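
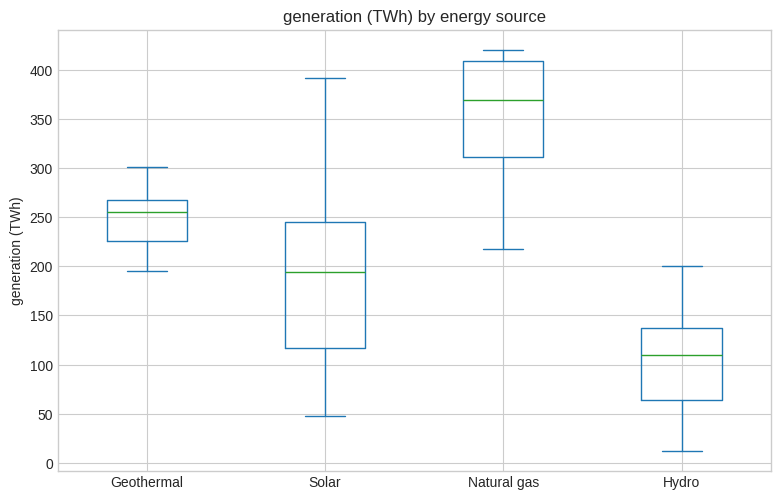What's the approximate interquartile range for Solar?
≈ 125

Q3 ≈ 250, Q1 ≈ 125; IQR ≈ 125.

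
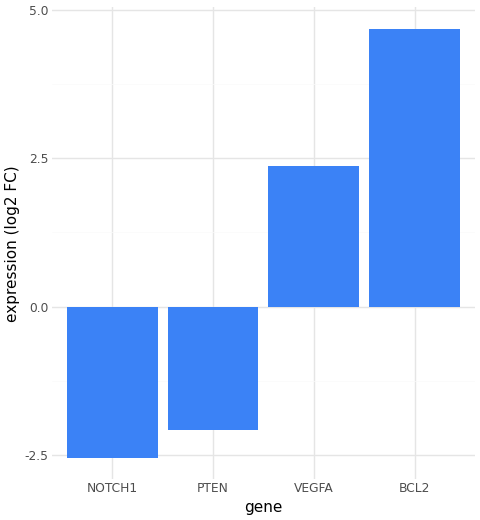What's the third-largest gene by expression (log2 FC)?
PTEN

Top 4: BCL2 ≈ 5, VEGFA ≈ 2, PTEN ≈ -2, NOTCH1 ≈ -3.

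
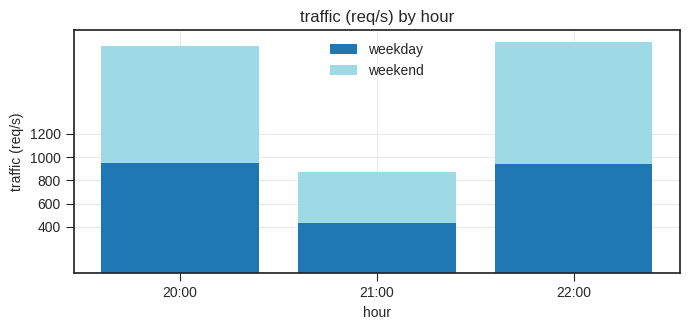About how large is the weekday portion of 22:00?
≈ 1000

weekday top ≈ 1000, bottom ≈ 0; segment ≈ 1000.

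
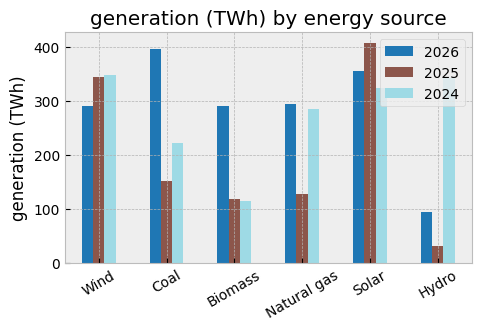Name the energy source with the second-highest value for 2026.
Solar

Top 3 for 2026: Coal ≈ 400, Solar ≈ 350, Natural gas ≈ 300.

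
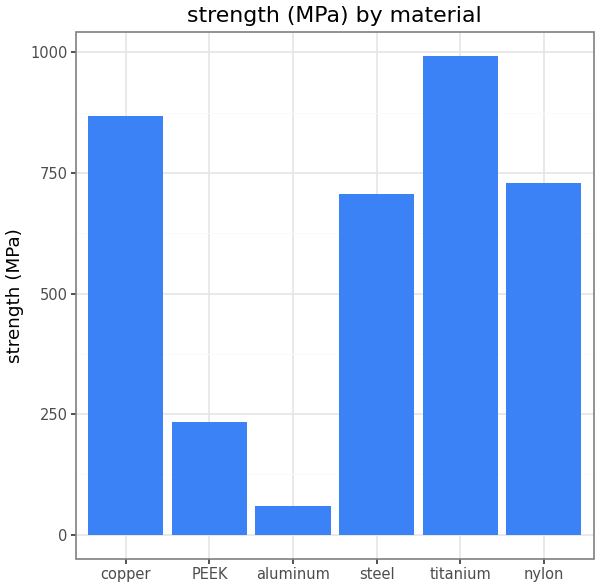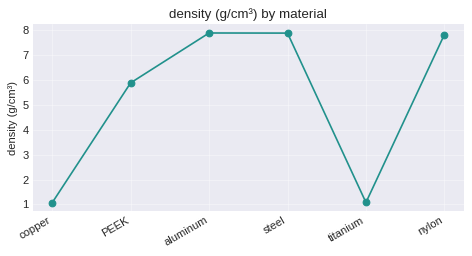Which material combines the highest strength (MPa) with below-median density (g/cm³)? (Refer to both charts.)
titanium

Chart 2 median density (g/cm³) ≈ 7; below-median materials: copper, PEEK, titanium. Among those, titanium has the highest strength (MPa) (≈ 1000).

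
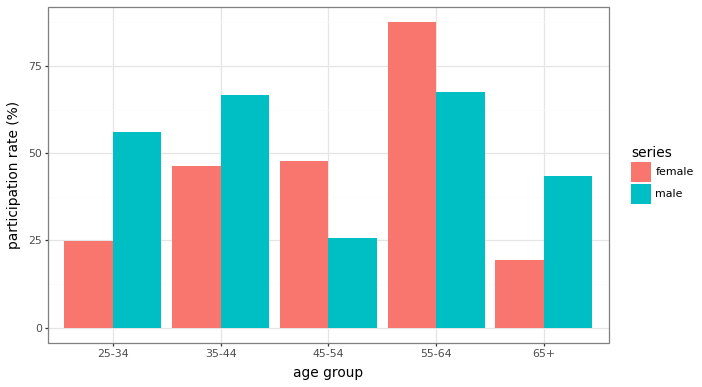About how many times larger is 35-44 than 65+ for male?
35-44 ≈ 70, 65+ ≈ 40; 70/40 ≈ 1.75.

≈ 1.75×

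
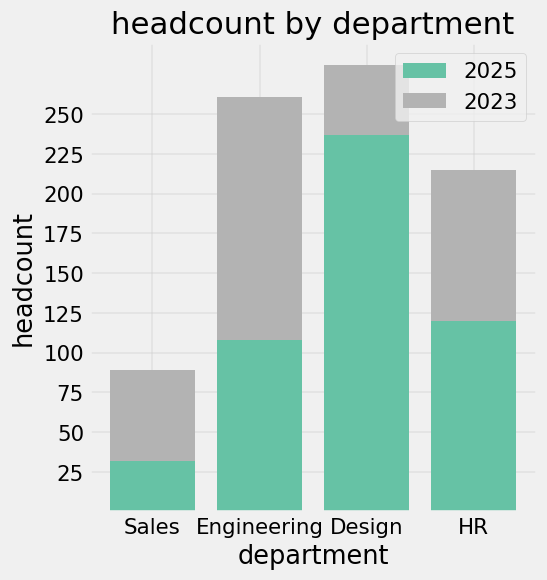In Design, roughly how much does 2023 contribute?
2023 top ≈ 275, bottom ≈ 225; segment ≈ 50.

≈ 50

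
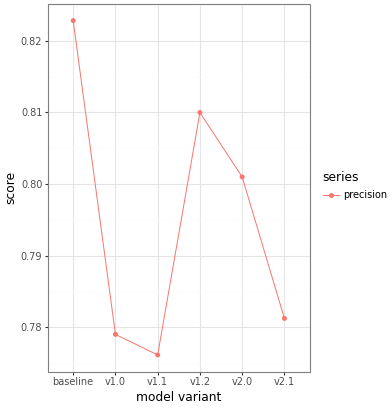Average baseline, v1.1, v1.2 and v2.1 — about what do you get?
(0.82 + 0.78 + 0.81 + 0.78) / 4 ≈ 0.8.

≈ 0.8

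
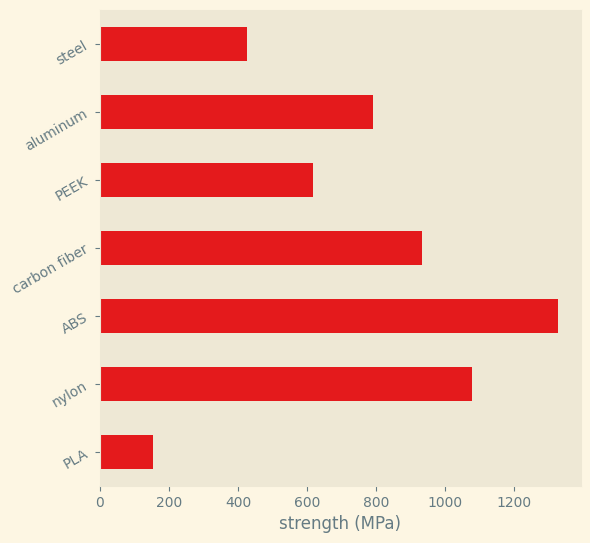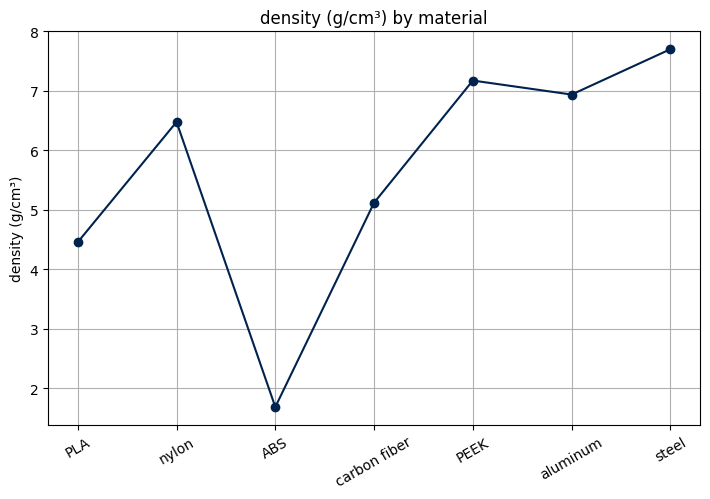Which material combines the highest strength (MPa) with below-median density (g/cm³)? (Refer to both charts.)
ABS

Chart 2 median density (g/cm³) ≈ 6; below-median materials: PLA, ABS, carbon fiber. Among those, ABS has the highest strength (MPa) (≈ 1400).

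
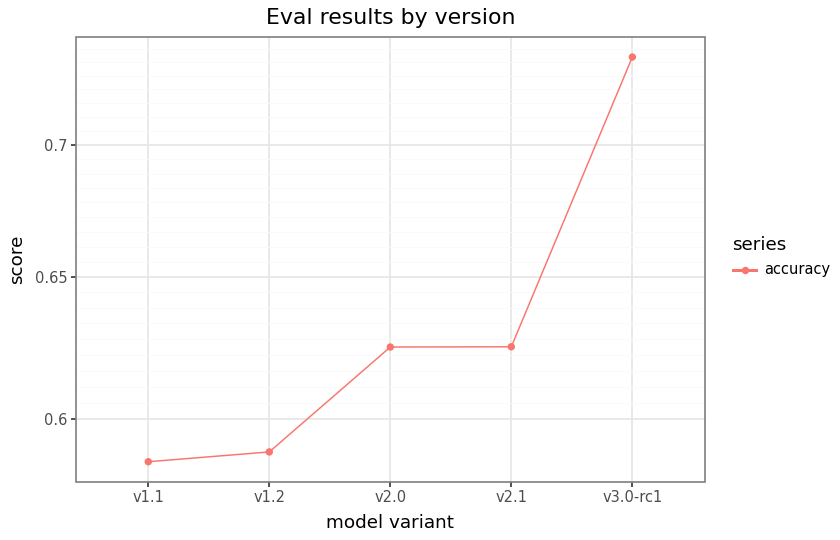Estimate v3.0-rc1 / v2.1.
≈ 1.19×

v3.0-rc1 ≈ 0.74, v2.1 ≈ 0.62; 0.74/0.62 ≈ 1.19.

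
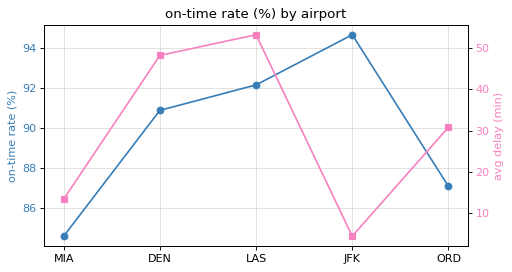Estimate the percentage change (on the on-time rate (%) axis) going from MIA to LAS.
MIA ≈ 85, LAS ≈ 92; (92 − 85) / 85 ≈ +8.2%.

≈ +8.2%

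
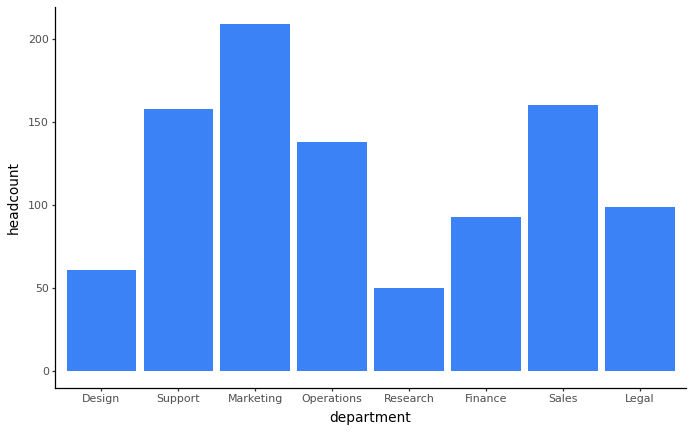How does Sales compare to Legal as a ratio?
Sales ≈ 160, Legal ≈ 100; 160/100 ≈ 1.6.

≈ 1.6×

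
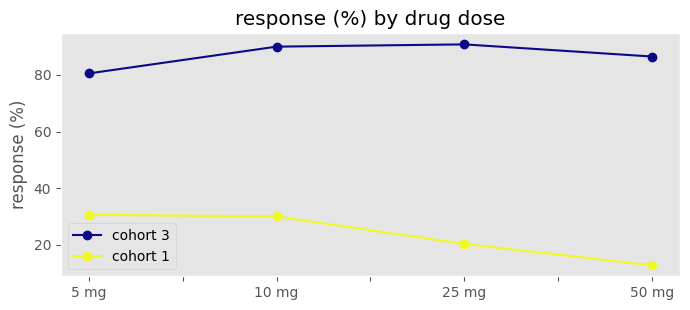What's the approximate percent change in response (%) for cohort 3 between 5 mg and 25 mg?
5 mg ≈ 80, 25 mg ≈ 90; (90 − 80) / 80 ≈ +12.5%.

≈ +12.5%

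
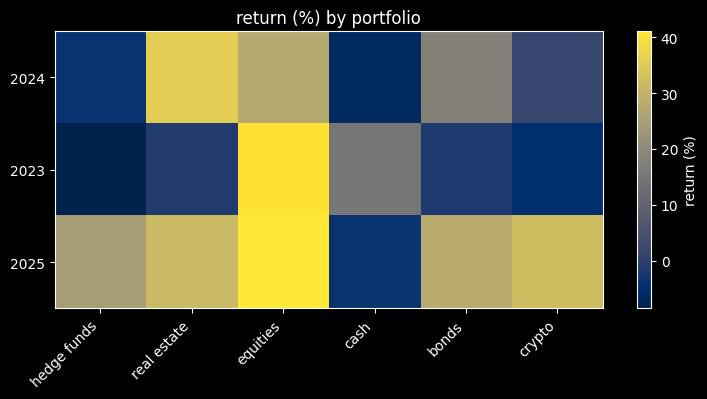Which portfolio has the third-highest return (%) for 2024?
Top 4 for 2024: real estate ≈ 35, equities ≈ 30, bonds ≈ 20, crypto ≈ 0.

bonds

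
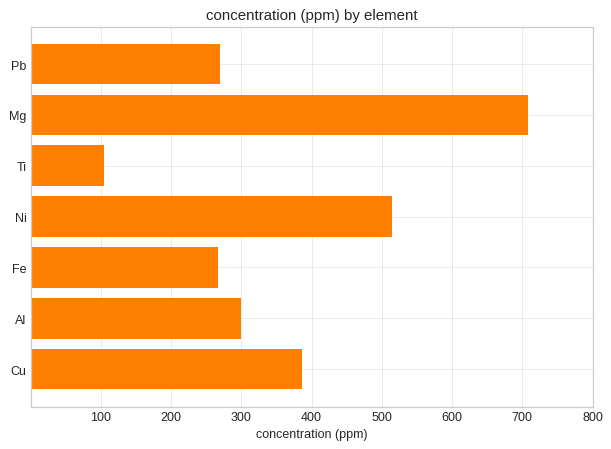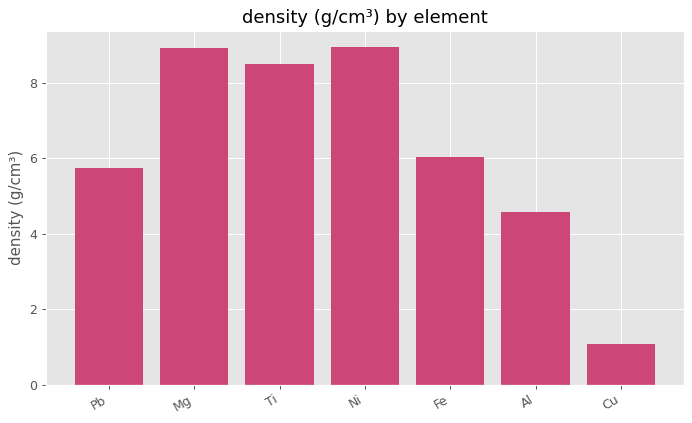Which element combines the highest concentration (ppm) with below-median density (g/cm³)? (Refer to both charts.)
Cu

Chart 2 median density (g/cm³) ≈ 6; below-median elements: Pb, Al, Cu. Among those, Cu has the highest concentration (ppm) (≈ 400).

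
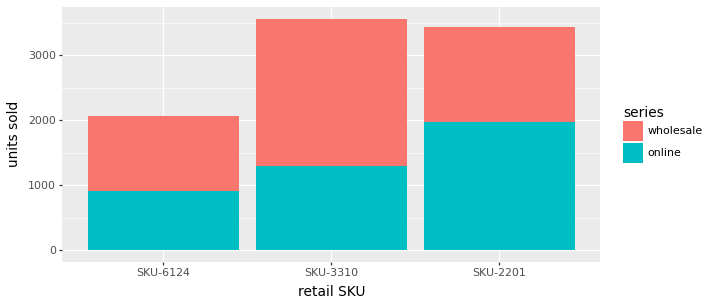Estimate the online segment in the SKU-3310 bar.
≈ 1500

online top ≈ 1500, bottom ≈ 0; segment ≈ 1500.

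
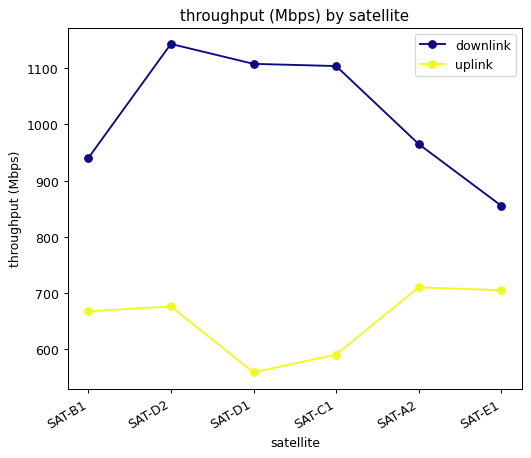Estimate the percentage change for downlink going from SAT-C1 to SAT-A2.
SAT-C1 ≈ 1100, SAT-A2 ≈ 950; (950 − 1100) / 1100 ≈ -13.6%.

≈ -13.6%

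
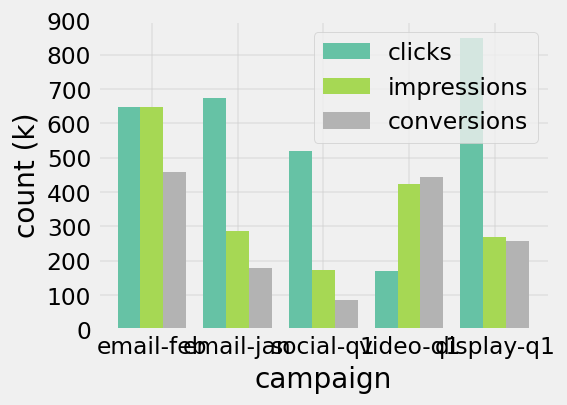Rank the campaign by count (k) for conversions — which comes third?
Top 4 for conversions: email-feb ≈ 500, video-q1 ≈ 400, display-q1 ≈ 300, email-jan ≈ 200.

display-q1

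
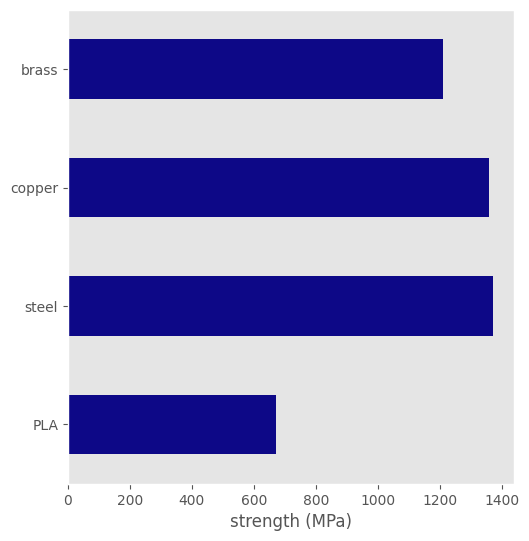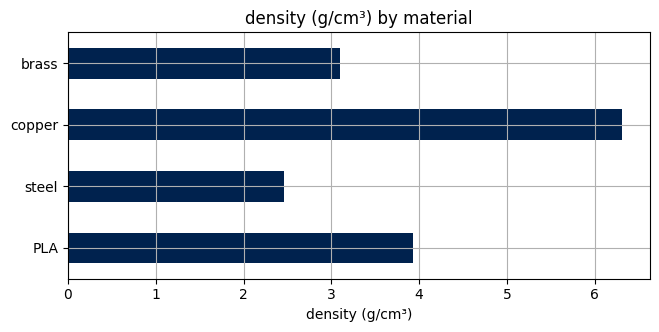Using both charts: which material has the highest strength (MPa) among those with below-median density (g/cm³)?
steel

Chart 2 median density (g/cm³) ≈ 4; below-median materials: steel, brass. Among those, steel has the highest strength (MPa) (≈ 1400).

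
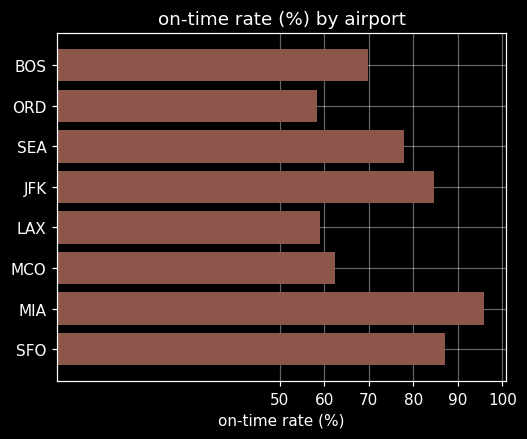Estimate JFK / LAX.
JFK ≈ 80, LAX ≈ 60; 80/60 ≈ 1.33.

≈ 1.33×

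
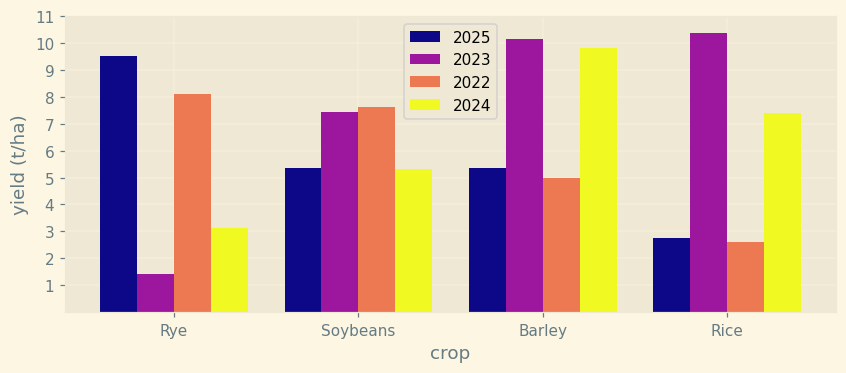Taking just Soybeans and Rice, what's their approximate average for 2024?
≈ 6

(5 + 7) / 2 ≈ 6.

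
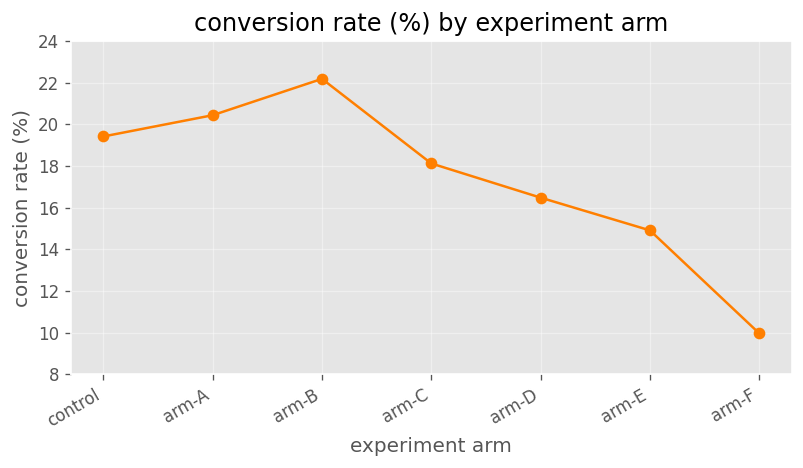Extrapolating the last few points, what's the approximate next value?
Last three: 16, 14, 10 → slope ≈ -3/step → next ≈ 7.

≈ 7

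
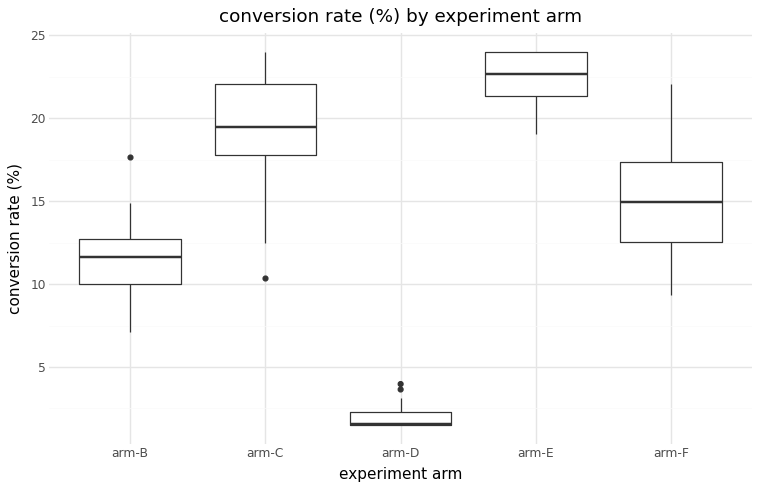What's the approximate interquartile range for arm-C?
≈ 4

Q3 ≈ 22, Q1 ≈ 18; IQR ≈ 4.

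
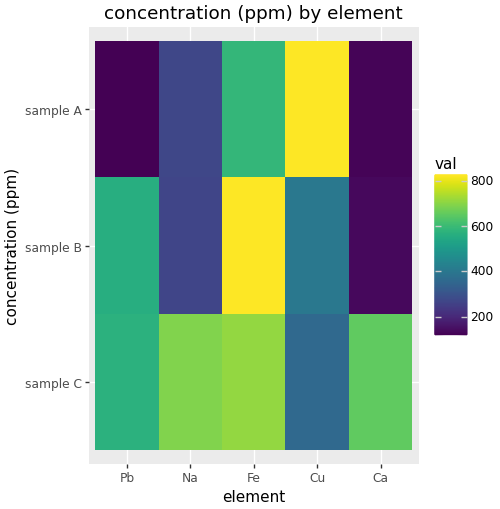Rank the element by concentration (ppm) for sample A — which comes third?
Top 4 for sample A: Cu ≈ 800, Fe ≈ 600, Na ≈ 300, Ca ≈ 100.

Na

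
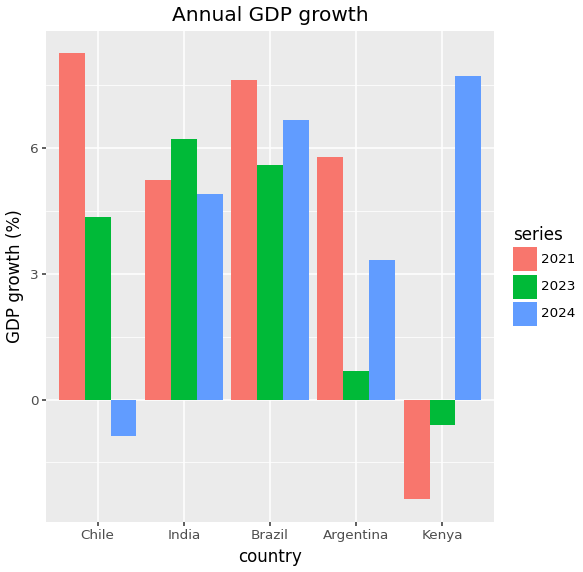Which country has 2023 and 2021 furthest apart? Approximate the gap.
Argentina, ≈ 5 %

Argentina: 2023 ≈ 1, 2021 ≈ 6 → gap ≈ 5. Next-largest (Chile) is only ≈ 4.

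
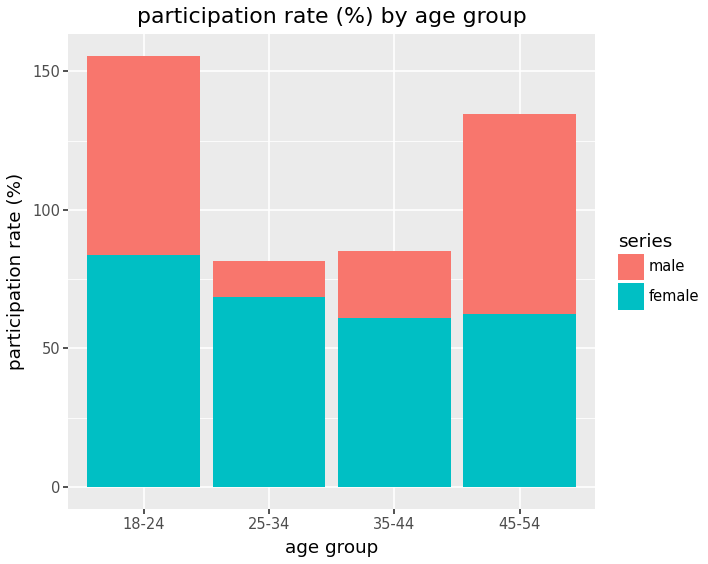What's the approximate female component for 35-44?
female top ≈ 60, bottom ≈ 0; segment ≈ 60.

≈ 60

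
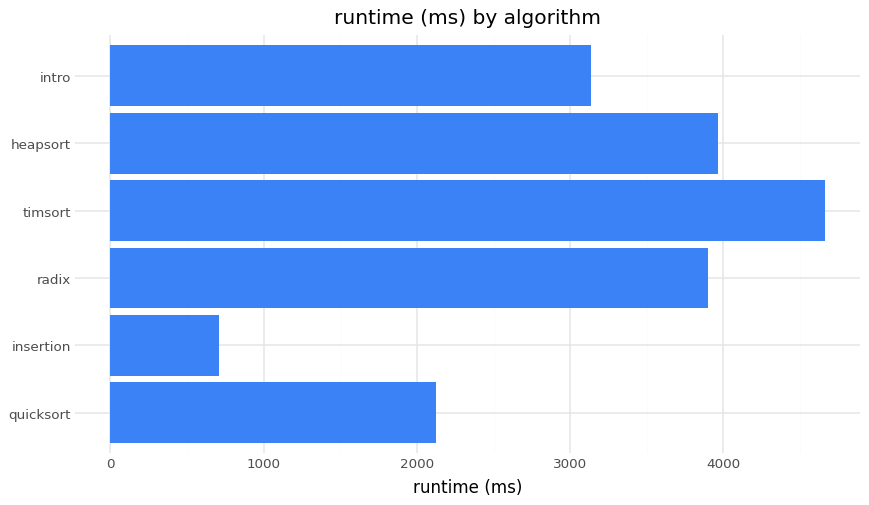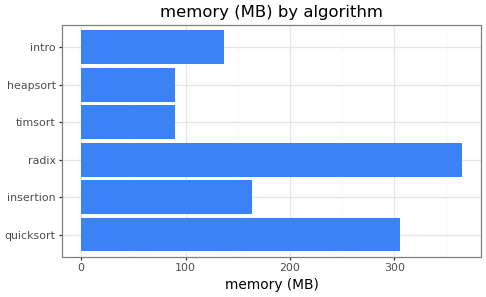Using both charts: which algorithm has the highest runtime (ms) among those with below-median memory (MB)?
Chart 2 median memory (MB) ≈ 150; below-median algorithms: timsort, heapsort, intro. Among those, timsort has the highest runtime (ms) (≈ 4500).

timsort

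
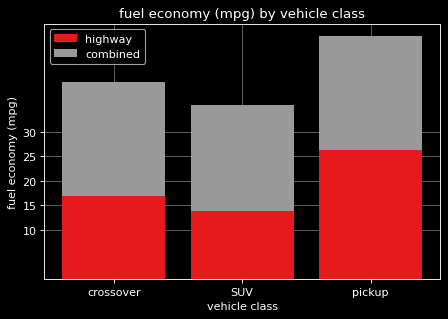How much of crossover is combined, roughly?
combined top ≈ 40, bottom ≈ 15; segment ≈ 25.

≈ 25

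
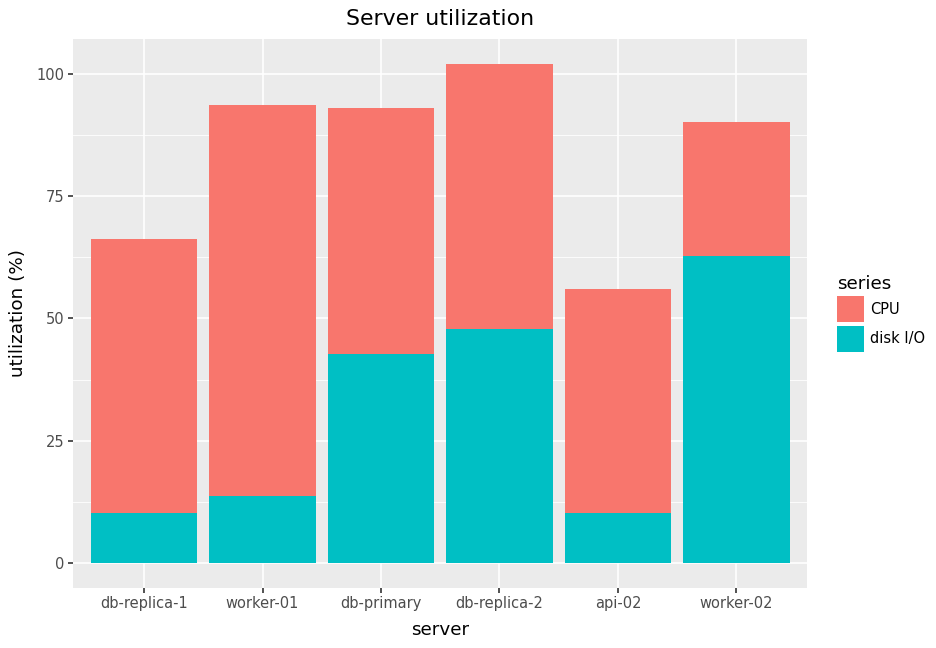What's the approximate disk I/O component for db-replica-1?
disk I/O top ≈ 10, bottom ≈ 0; segment ≈ 10.

≈ 10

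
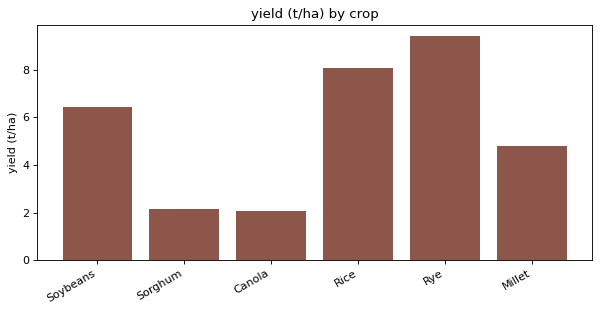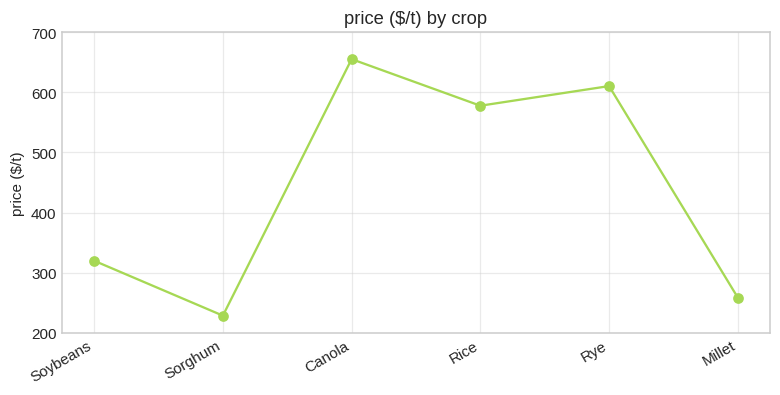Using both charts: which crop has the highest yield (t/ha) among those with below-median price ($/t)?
Chart 2 median price ($/t) ≈ 400; below-median crops: Soybeans, Sorghum, Millet. Among those, Soybeans has the highest yield (t/ha) (≈ 6).

Soybeans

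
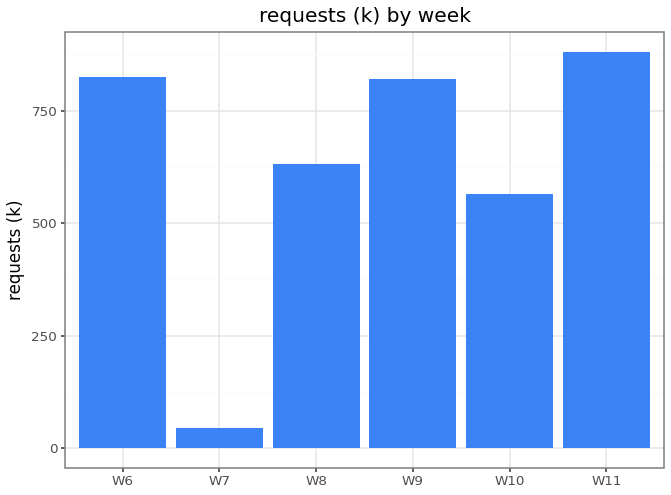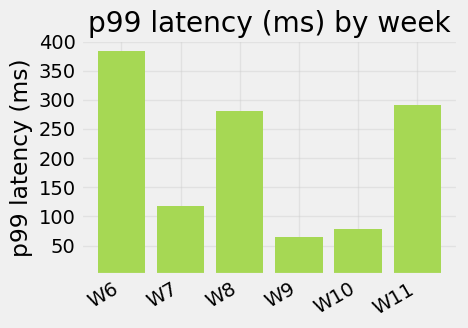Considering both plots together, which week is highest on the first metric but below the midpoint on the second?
W9

Chart 2 median p99 latency (ms) ≈ 200; below-median weeks: W7, W9, W10. Among those, W9 has the highest requests (k) (≈ 800).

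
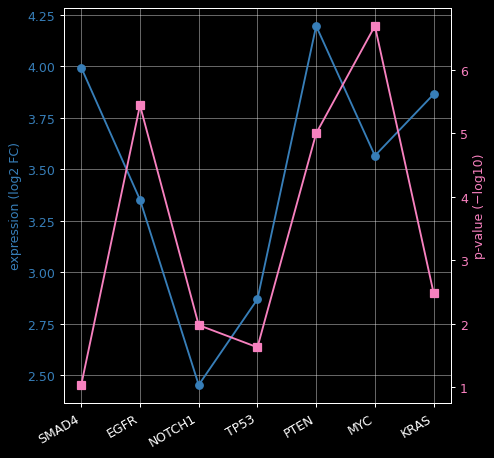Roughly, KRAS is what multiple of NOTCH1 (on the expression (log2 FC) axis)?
≈ 1.58×

KRAS ≈ 3.8, NOTCH1 ≈ 2.4; 3.8/2.4 ≈ 1.58.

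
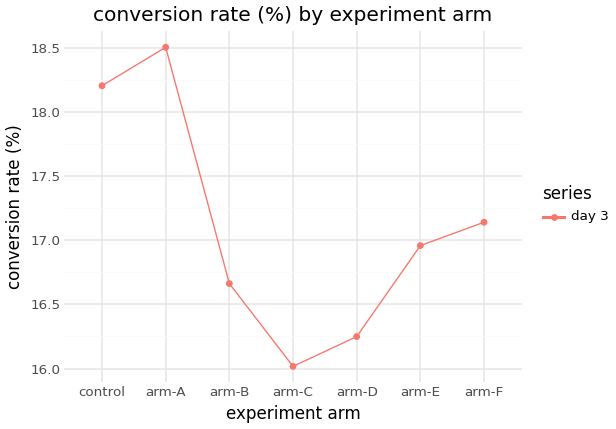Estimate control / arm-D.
control ≈ 18.0, arm-D ≈ 16.0; 18.0/16.0 ≈ 1.12.

≈ 1.12×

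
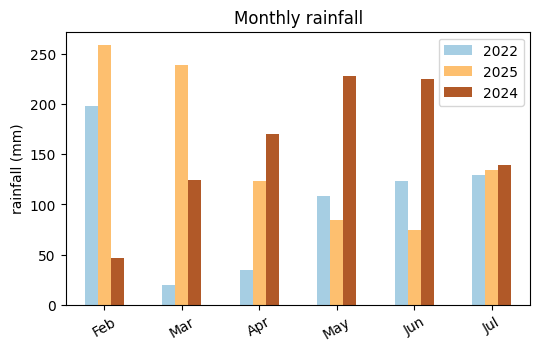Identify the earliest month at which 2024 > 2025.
Mar: 2024 ≈ 125 vs 2025 ≈ 250 (not yet); Apr: 2024 ≈ 175 vs 2025 ≈ 125 (first crossover).

Apr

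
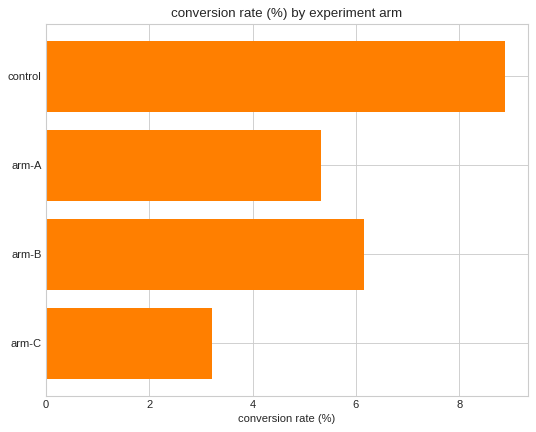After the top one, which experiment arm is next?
Top 3: control ≈ 9, arm-B ≈ 6, arm-A ≈ 5.

arm-B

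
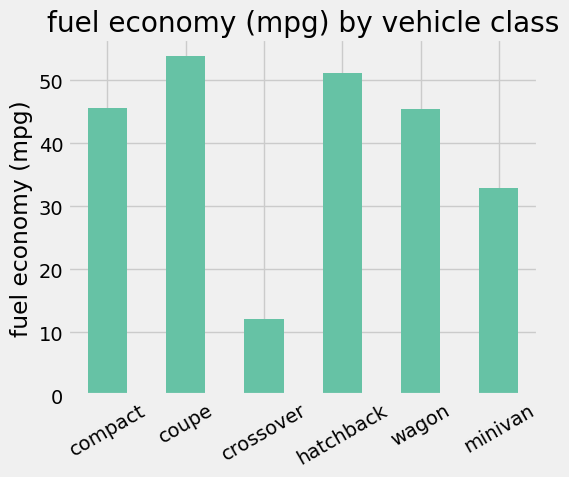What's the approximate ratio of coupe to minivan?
coupe ≈ 55, minivan ≈ 35; 55/35 ≈ 1.57.

≈ 1.57×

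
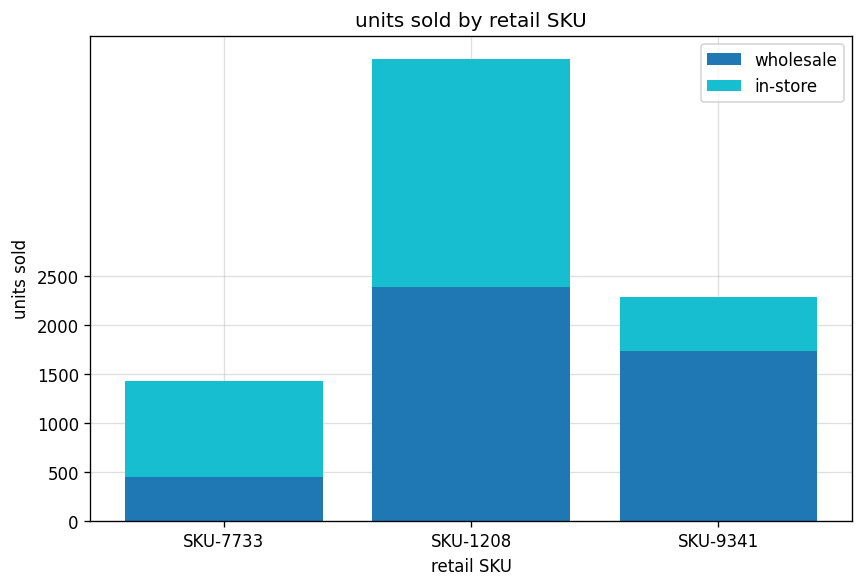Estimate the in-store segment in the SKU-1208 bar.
in-store top ≈ 4500, bottom ≈ 2500; segment ≈ 2000.

≈ 2000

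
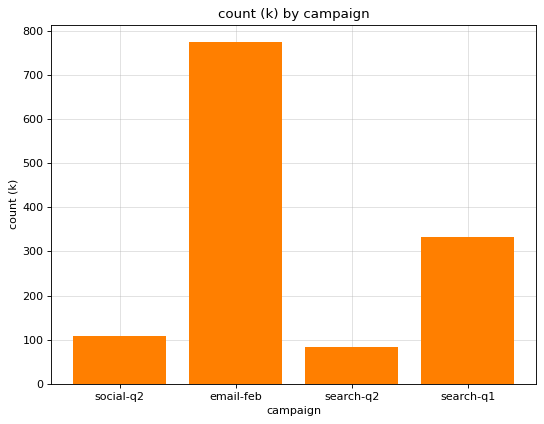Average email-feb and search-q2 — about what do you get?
(800 + 100) / 2 ≈ 450.

≈ 450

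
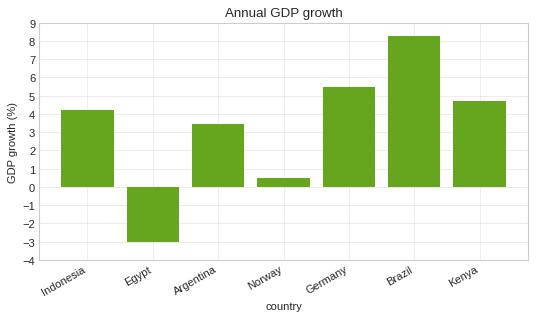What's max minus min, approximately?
Max Brazil ≈ 8, min Egypt ≈ -3; range ≈ 11.

≈ 11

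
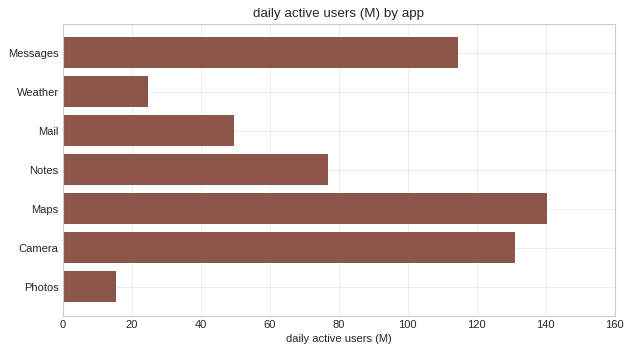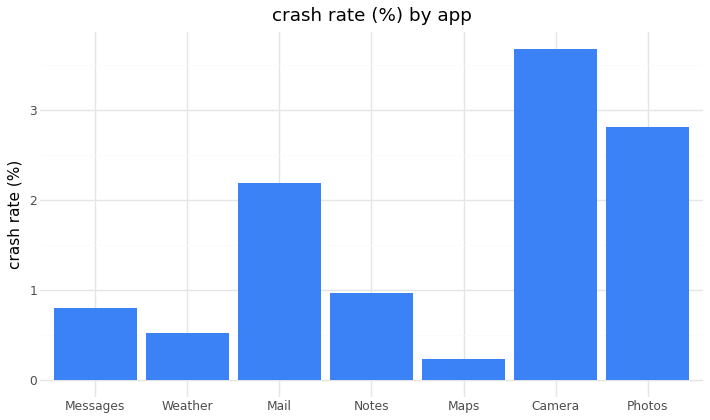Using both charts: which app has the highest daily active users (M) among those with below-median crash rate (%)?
Maps

Chart 2 median crash rate (%) ≈ 1; below-median apps: Messages, Weather, Maps. Among those, Maps has the highest daily active users (M) (≈ 140).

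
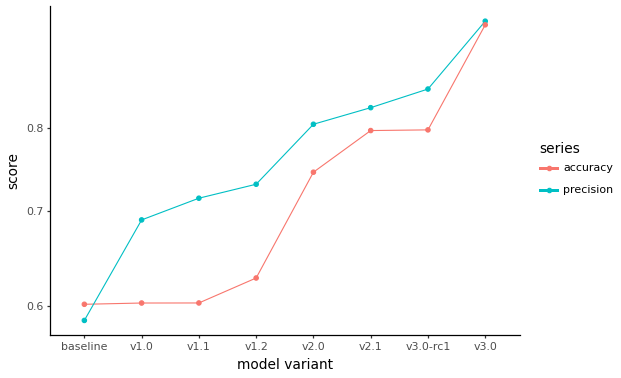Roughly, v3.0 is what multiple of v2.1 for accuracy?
≈ 1.19×

v3.0 ≈ 0.95, v2.1 ≈ 0.80; 0.95/0.80 ≈ 1.19.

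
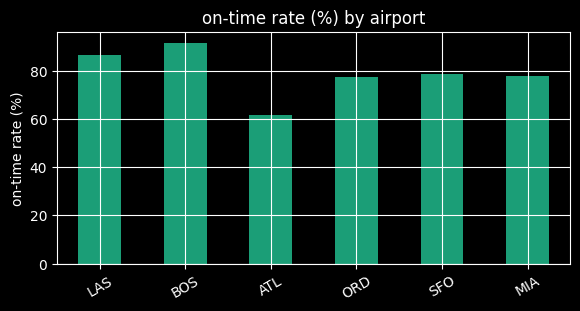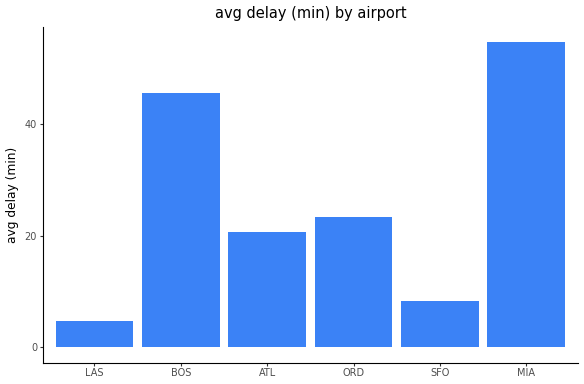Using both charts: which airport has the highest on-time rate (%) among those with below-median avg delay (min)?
LAS

Chart 2 median avg delay (min) ≈ 20; below-median airports: LAS, ATL, SFO. Among those, LAS has the highest on-time rate (%) (≈ 90).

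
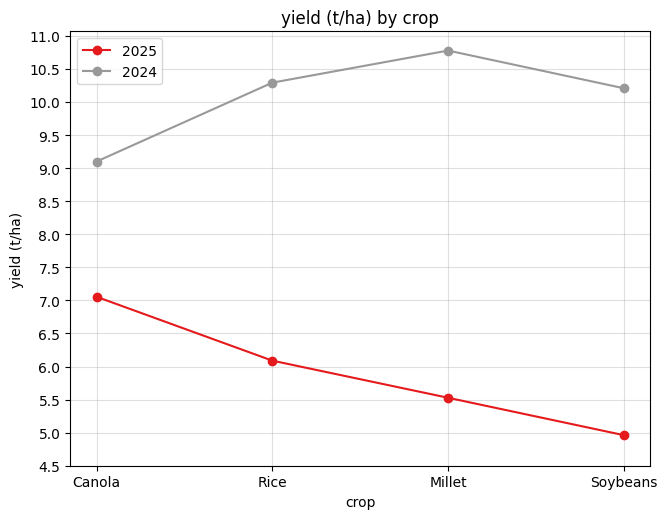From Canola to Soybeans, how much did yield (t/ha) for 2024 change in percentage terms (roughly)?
Canola ≈ 9.0, Soybeans ≈ 10.0; (10.0 − 9.0) / 9.0 ≈ +11.1%.

≈ +11.1%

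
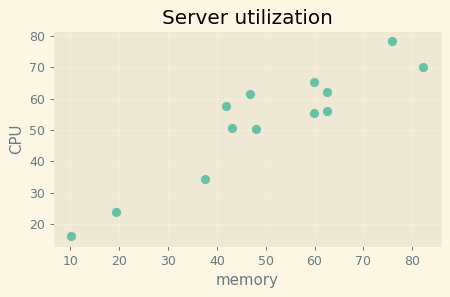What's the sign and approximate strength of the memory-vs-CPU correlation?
Points are positively correlated; strong (|r| ≈ 0.9).

positive, strong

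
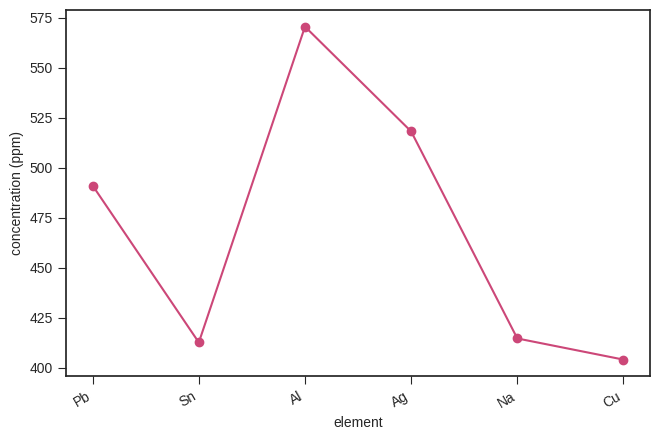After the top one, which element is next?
Top 3: Al ≈ 580, Ag ≈ 520, Pb ≈ 500.

Ag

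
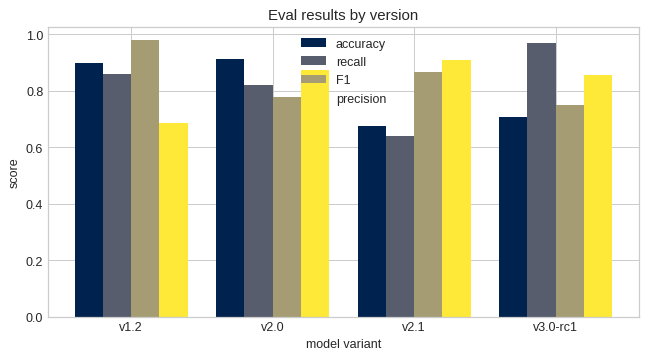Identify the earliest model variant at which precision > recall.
v2.0

v1.2: precision ≈ 0.7 vs recall ≈ 0.9 (not yet); v2.0: precision ≈ 0.9 vs recall ≈ 0.8 (first crossover).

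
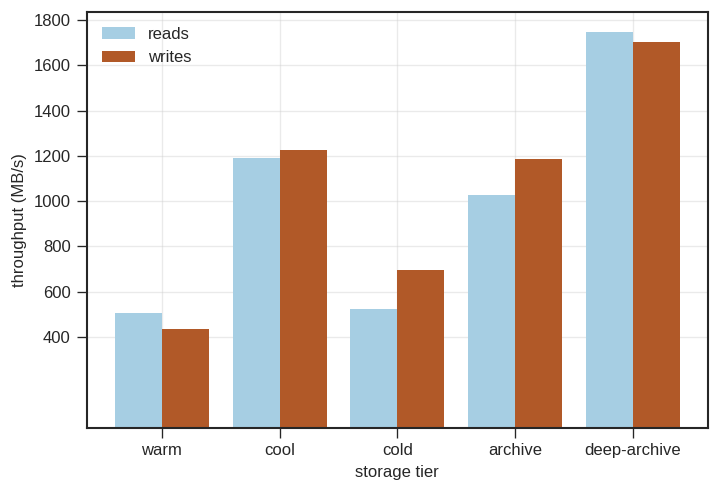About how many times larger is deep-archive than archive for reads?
deep-archive ≈ 1800, archive ≈ 1000; 1800/1000 ≈ 1.8.

≈ 1.8×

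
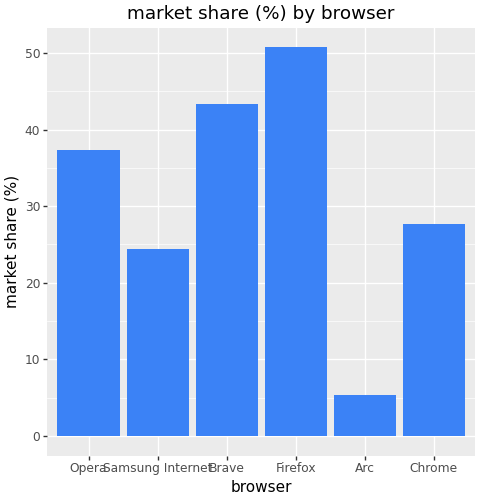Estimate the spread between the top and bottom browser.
Max Firefox ≈ 50, min Arc ≈ 5; range ≈ 45.

≈ 45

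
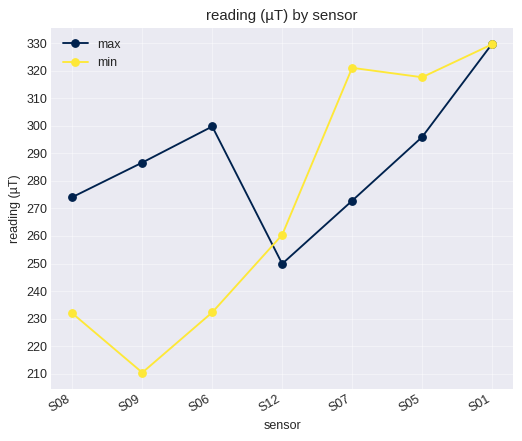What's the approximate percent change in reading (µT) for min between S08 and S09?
S08 ≈ 230, S09 ≈ 210; (210 − 230) / 230 ≈ -8.7%.

≈ -8.7%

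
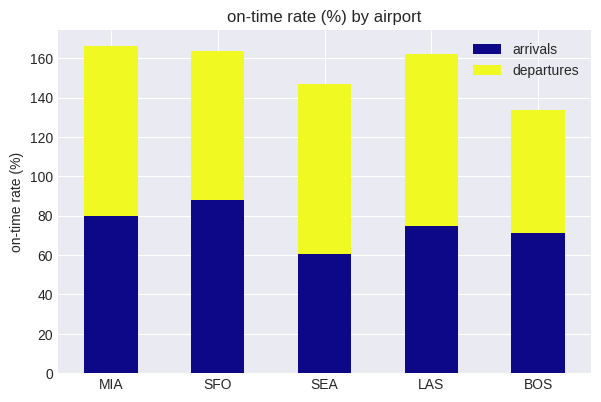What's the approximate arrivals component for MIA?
arrivals top ≈ 80, bottom ≈ 0; segment ≈ 80.

≈ 80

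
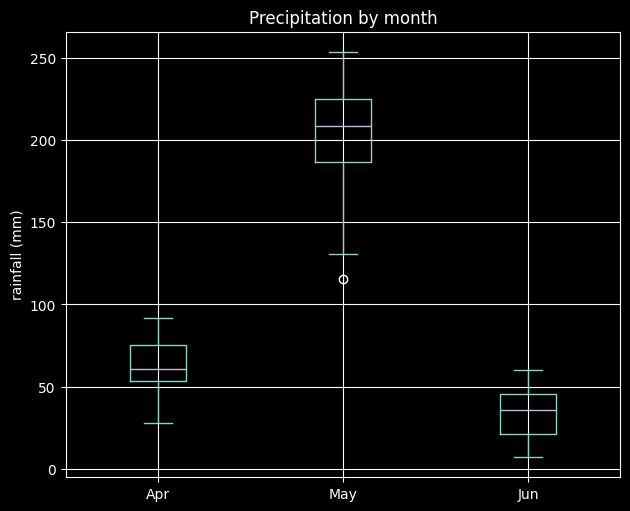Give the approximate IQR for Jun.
Q3 ≈ 40, Q1 ≈ 20; IQR ≈ 20.

≈ 20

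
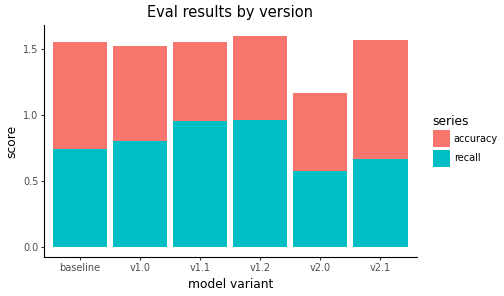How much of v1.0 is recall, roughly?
≈ 0.8

recall top ≈ 0.8, bottom ≈ 0.0; segment ≈ 0.8.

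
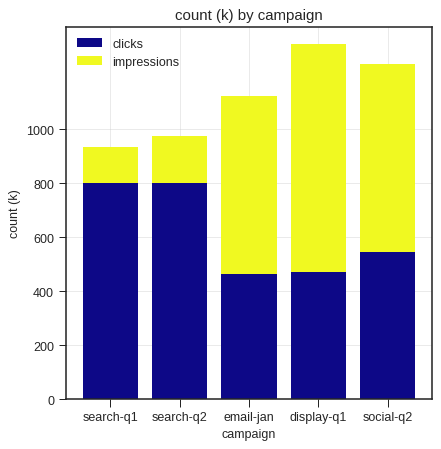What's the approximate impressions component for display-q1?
≈ 1000

impressions top ≈ 1400, bottom ≈ 400; segment ≈ 1000.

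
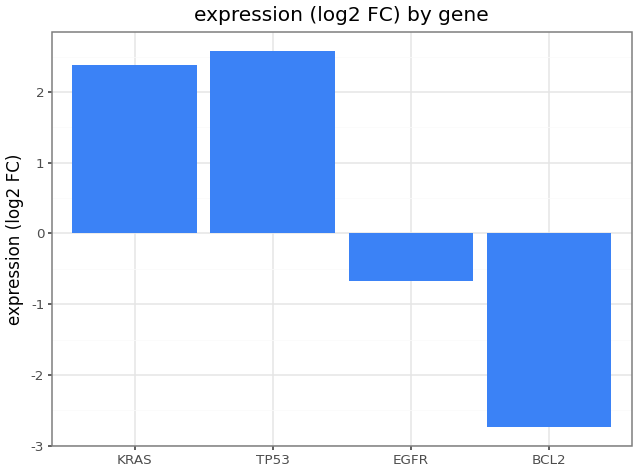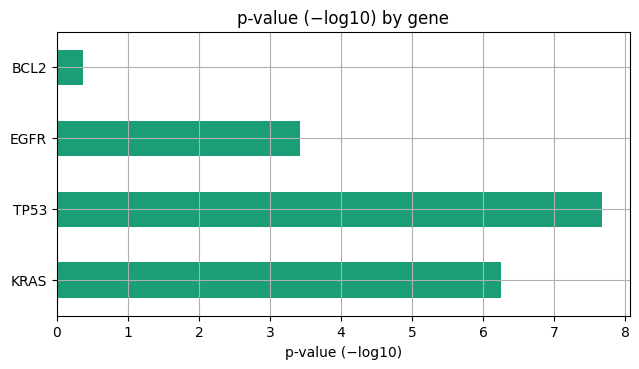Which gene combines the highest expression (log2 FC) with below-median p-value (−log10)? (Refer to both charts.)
Chart 2 median p-value (−log10) ≈ 5; below-median genes: EGFR, BCL2. Among those, EGFR has the highest expression (log2 FC) (≈ -0.5).

EGFR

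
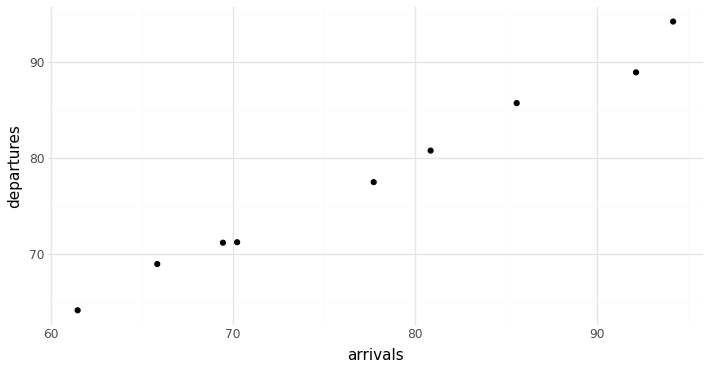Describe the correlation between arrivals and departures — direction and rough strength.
Points are positively correlated; strong (|r| ≈ 1.0).

positive, strong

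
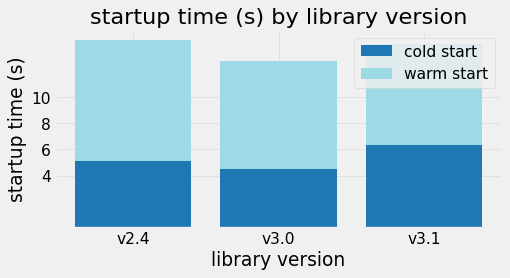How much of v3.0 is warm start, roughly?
warm start top ≈ 12, bottom ≈ 4; segment ≈ 8.

≈ 8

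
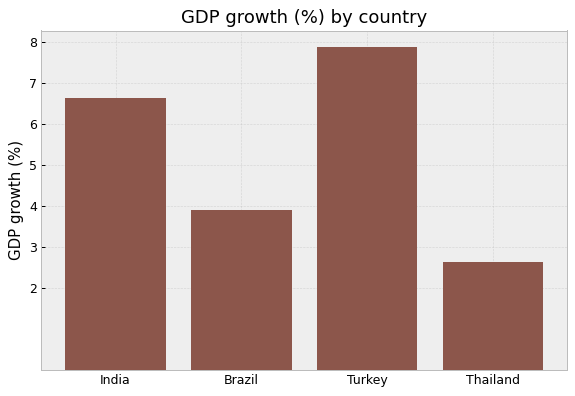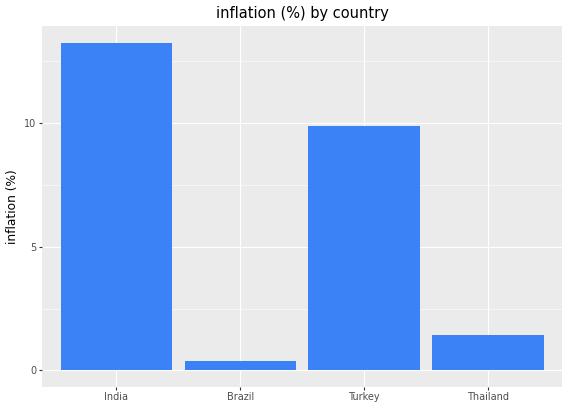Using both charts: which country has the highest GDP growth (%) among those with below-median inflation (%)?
Brazil

Chart 2 median inflation (%) ≈ 6; below-median countries: Brazil, Thailand. Among those, Brazil has the highest GDP growth (%) (≈ 4).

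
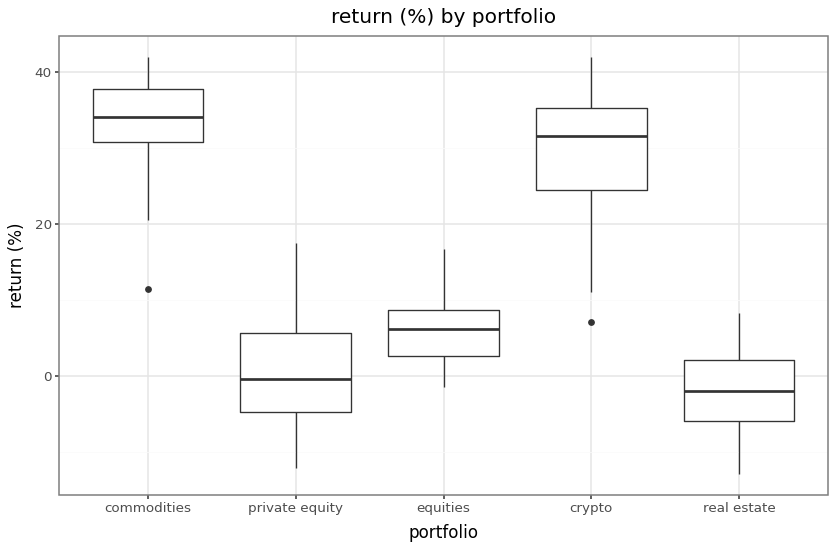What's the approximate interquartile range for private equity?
≈ 10

Q3 ≈ 5, Q1 ≈ -5; IQR ≈ 10.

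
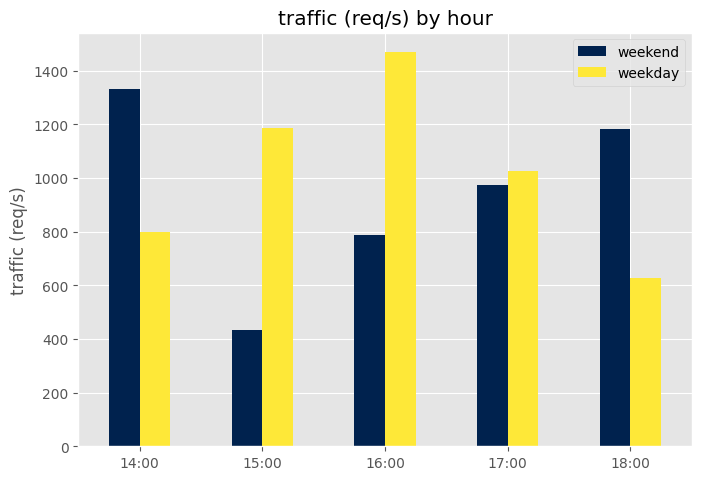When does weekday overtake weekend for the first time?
14:00: weekday ≈ 800 vs weekend ≈ 1400 (not yet); 15:00: weekday ≈ 1200 vs weekend ≈ 400 (first crossover).

15:00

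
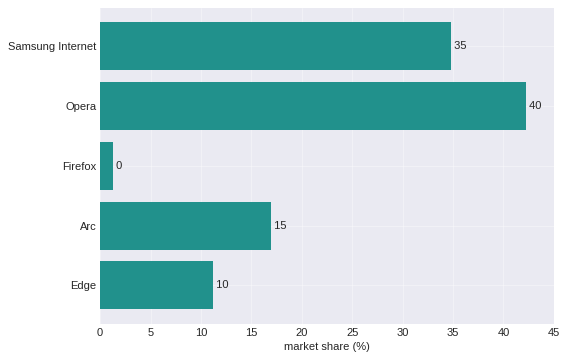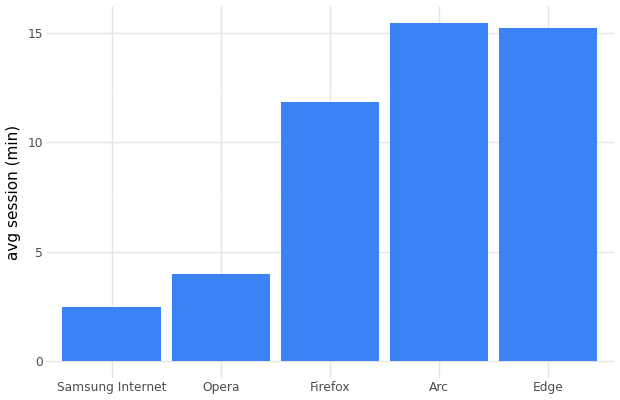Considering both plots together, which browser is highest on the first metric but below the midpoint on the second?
Chart 2 median avg session (min) ≈ 12; below-median browsers: Samsung Internet, Opera. Among those, Opera has the highest market share (%) (≈ 40).

Opera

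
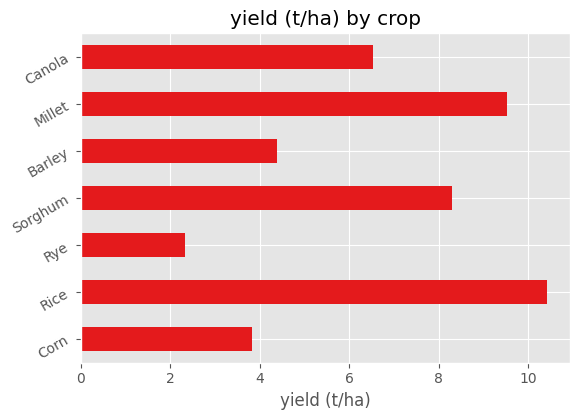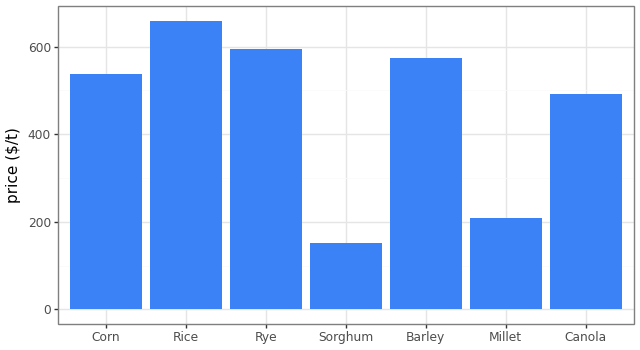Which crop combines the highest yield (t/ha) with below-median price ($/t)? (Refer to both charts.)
Chart 2 median price ($/t) ≈ 500; below-median crops: Sorghum, Millet, Canola. Among those, Millet has the highest yield (t/ha) (≈ 10).

Millet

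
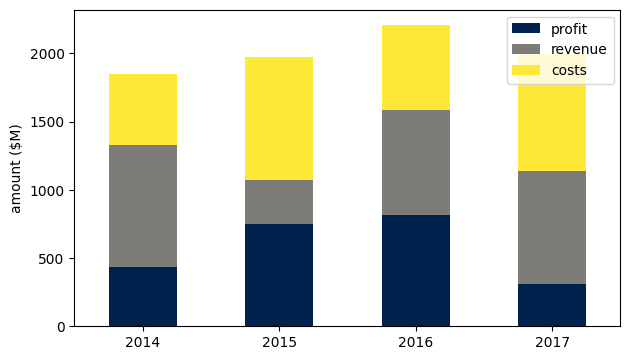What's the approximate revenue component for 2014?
≈ 1000

revenue top ≈ 1400, bottom ≈ 400; segment ≈ 1000.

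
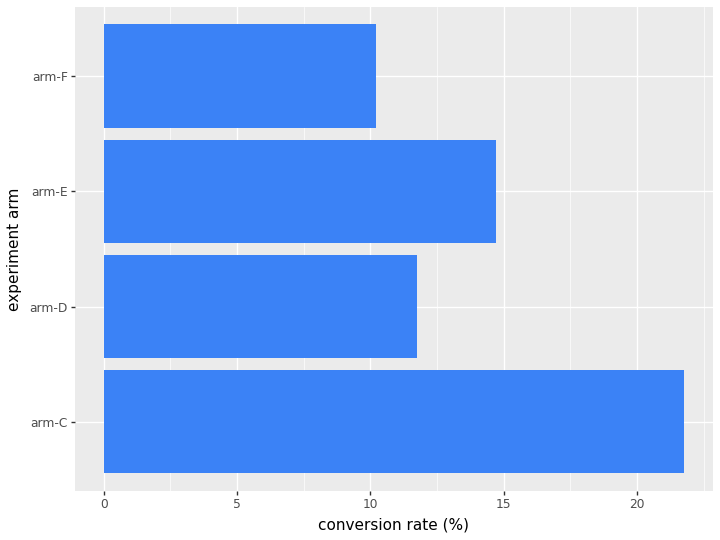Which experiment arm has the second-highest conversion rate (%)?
arm-E

Top 3: arm-C ≈ 22, arm-E ≈ 14, arm-D ≈ 12.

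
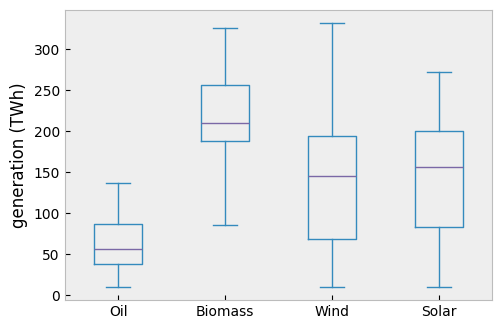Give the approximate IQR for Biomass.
Q3 ≈ 260, Q1 ≈ 180; IQR ≈ 80.

≈ 80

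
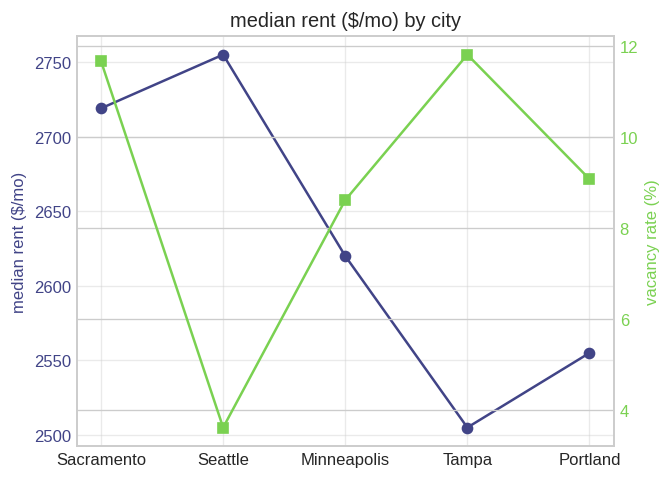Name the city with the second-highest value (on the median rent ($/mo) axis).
Top 3 (on the median rent ($/mo) axis): Seattle ≈ 2750, Sacramento ≈ 2725, Minneapolis ≈ 2625.

Sacramento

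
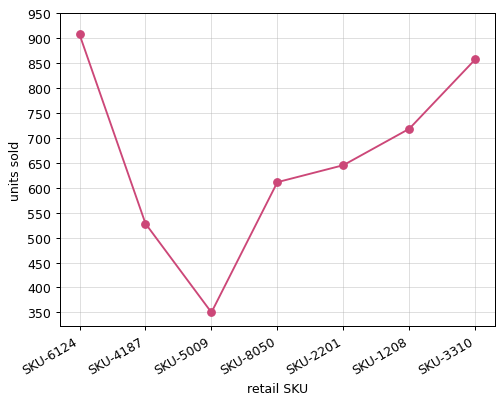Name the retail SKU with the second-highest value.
Top 3: SKU-6124 ≈ 900, SKU-3310 ≈ 850, SKU-1208 ≈ 700.

SKU-3310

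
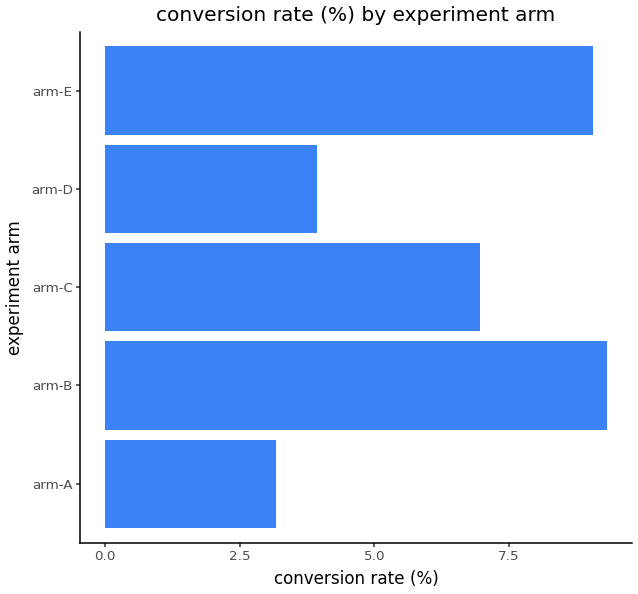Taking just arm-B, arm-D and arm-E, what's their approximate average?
(9 + 4 + 9) / 3 ≈ 7.

≈ 7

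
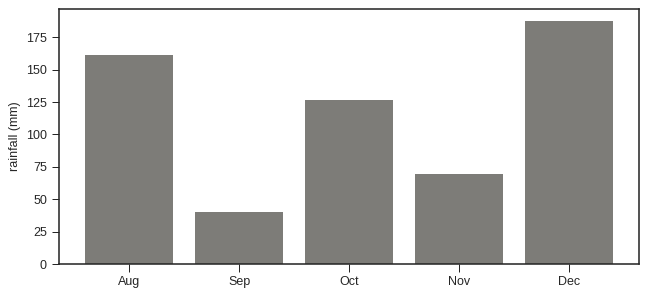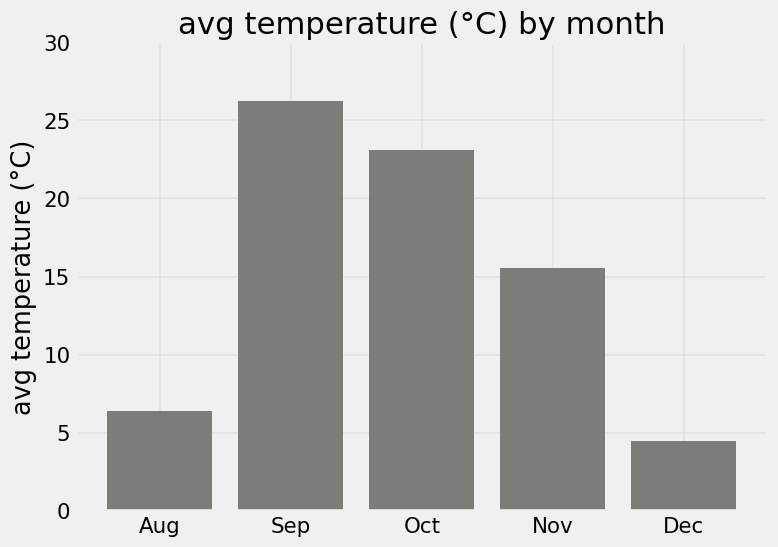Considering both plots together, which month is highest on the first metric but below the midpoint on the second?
Chart 2 median avg temperature (°C) ≈ 15; below-median months: Aug, Dec. Among those, Dec has the highest rainfall (mm) (≈ 180).

Dec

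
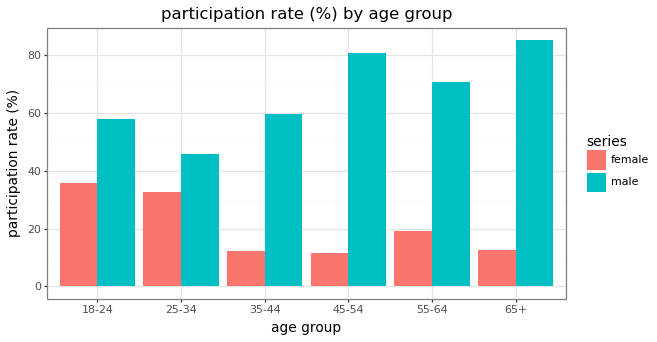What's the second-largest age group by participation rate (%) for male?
Top 3 for male: 65+ ≈ 90, 45-54 ≈ 80, 55-64 ≈ 70.

45-54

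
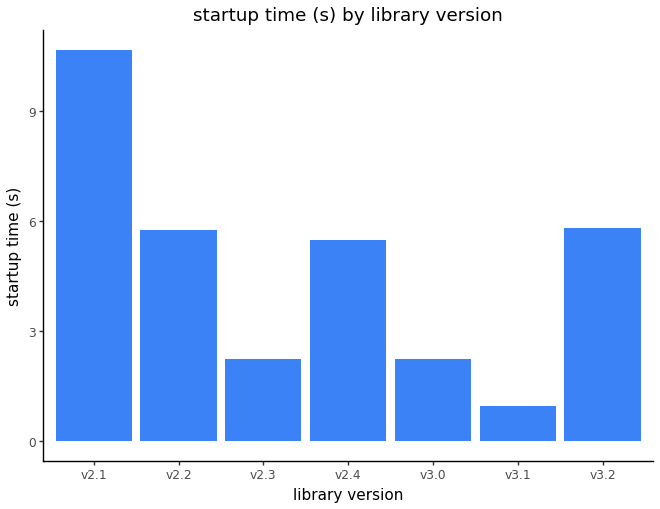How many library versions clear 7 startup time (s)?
1

Above 7: v2.1.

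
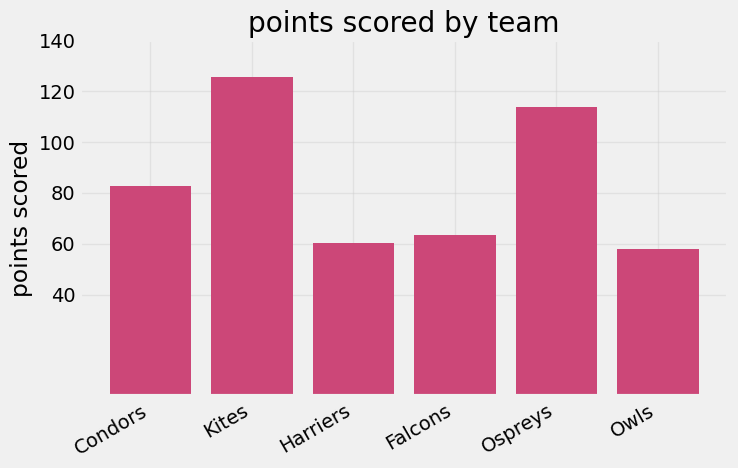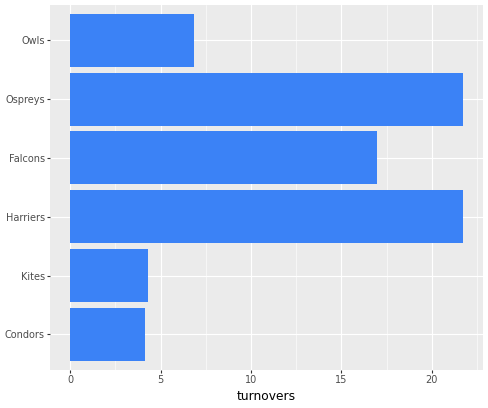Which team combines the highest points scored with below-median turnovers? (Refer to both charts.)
Chart 2 median turnovers ≈ 12; below-median teams: Condors, Kites, Owls. Among those, Kites has the highest points scored (≈ 120).

Kites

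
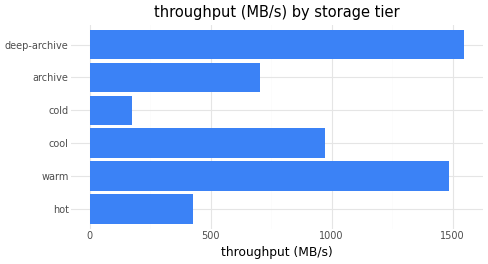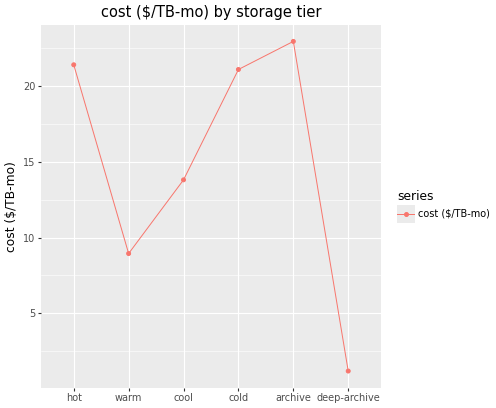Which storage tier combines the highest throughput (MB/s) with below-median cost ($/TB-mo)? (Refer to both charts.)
Chart 2 median cost ($/TB-mo) ≈ 15; below-median storage tiers: warm, cool, deep-archive. Among those, deep-archive has the highest throughput (MB/s) (≈ 1600).

deep-archive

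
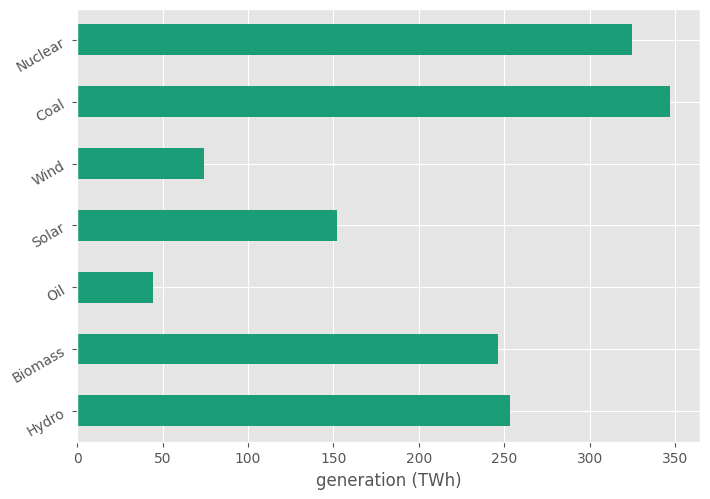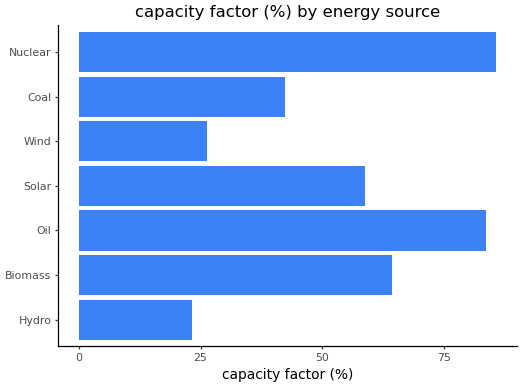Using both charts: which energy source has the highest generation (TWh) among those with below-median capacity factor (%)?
Chart 2 median capacity factor (%) ≈ 60; below-median energy sources: Hydro, Wind, Coal. Among those, Coal has the highest generation (TWh) (≈ 350).

Coal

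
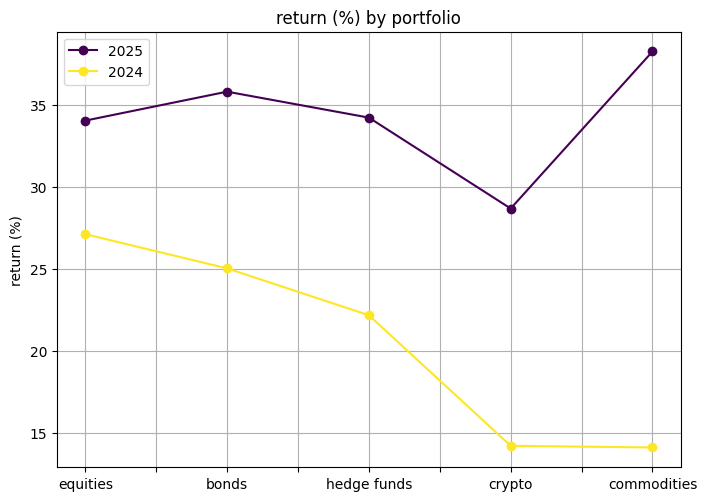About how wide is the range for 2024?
Max equities ≈ 25, min commodities ≈ 15; range ≈ 10.

≈ 10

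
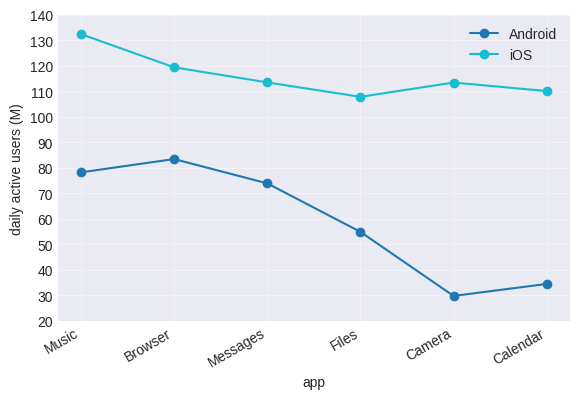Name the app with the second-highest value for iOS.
Top 3 for iOS: Music ≈ 130, Browser ≈ 120, Messages ≈ 110.

Browser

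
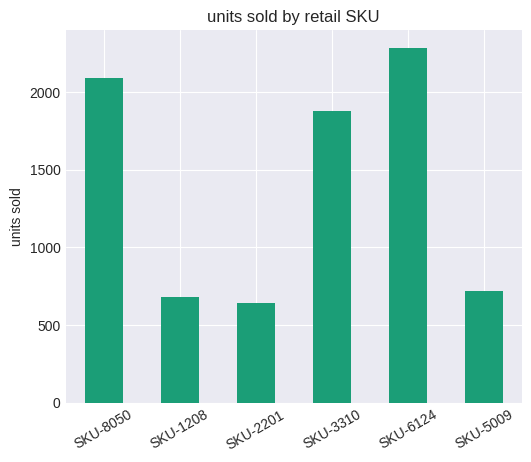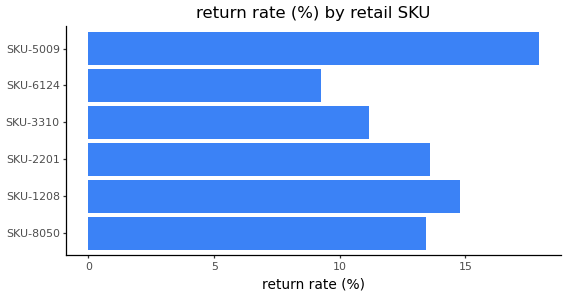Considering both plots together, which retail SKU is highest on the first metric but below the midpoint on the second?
SKU-6124

Chart 2 median return rate (%) ≈ 14; below-median retail SKUs: SKU-8050, SKU-3310, SKU-6124. Among those, SKU-6124 has the highest units sold (≈ 2500).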